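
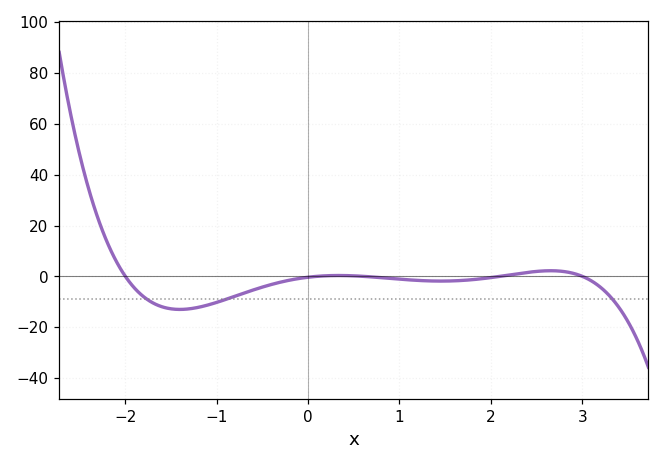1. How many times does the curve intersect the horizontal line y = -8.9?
3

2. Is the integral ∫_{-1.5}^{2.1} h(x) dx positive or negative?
negative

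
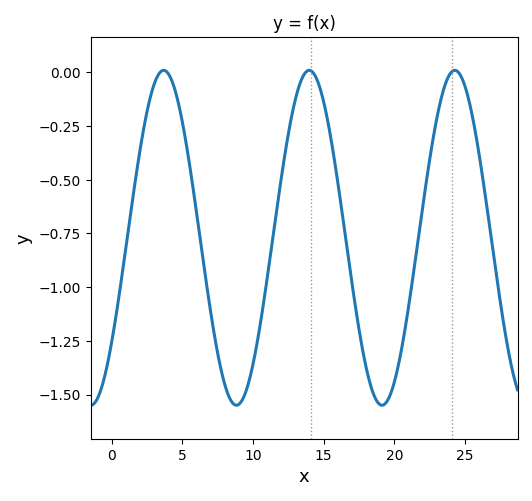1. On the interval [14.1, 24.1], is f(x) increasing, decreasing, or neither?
neither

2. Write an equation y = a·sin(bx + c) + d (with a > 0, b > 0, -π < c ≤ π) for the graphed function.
y = 0.78sin(0.61x - 0.672) - 0.77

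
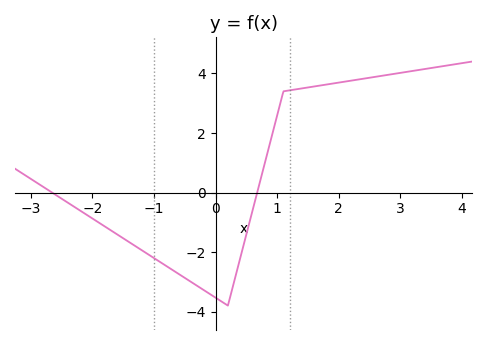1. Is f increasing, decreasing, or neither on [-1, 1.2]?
neither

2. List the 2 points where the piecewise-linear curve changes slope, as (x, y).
(0.2, -3.8); (1.1, 3.4)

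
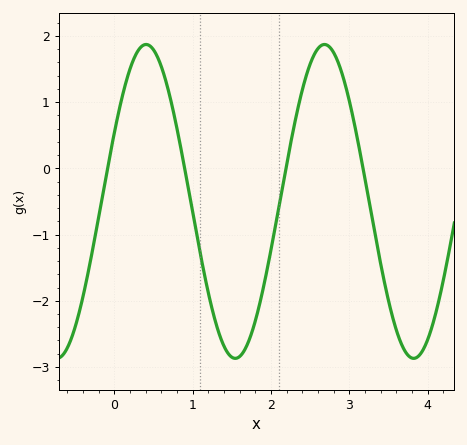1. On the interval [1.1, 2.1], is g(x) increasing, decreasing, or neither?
neither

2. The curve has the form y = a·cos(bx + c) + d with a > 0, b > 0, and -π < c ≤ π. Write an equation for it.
y = 2.37cos(2.76x - 1.12) - 0.5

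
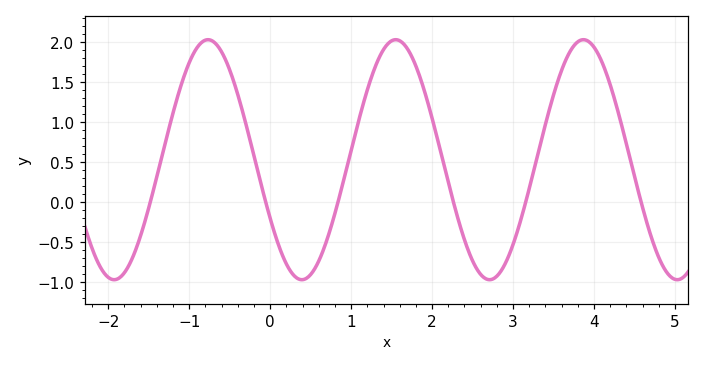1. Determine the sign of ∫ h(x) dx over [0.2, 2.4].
positive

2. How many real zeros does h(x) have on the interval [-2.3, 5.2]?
6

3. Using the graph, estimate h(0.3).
-0.9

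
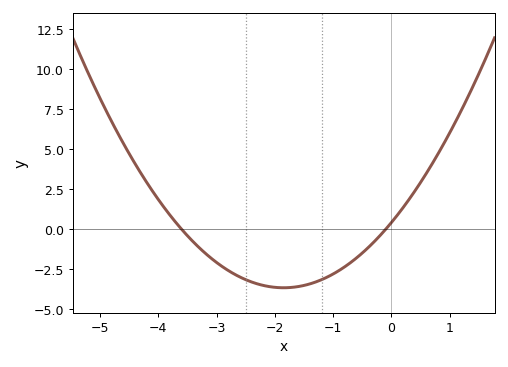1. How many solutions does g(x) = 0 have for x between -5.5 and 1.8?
2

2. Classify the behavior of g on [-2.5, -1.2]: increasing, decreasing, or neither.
neither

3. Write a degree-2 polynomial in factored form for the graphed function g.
y = 1.19(x + 3.6)(x + 0.1)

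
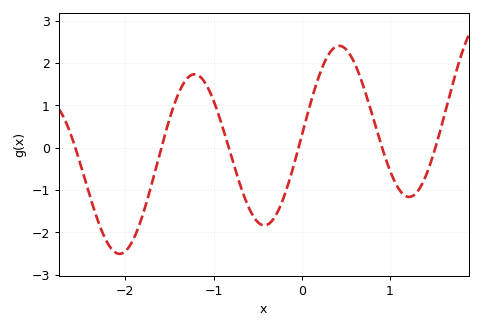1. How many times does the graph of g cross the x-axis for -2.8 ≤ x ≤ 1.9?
6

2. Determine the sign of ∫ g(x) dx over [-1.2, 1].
positive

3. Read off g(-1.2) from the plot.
1.73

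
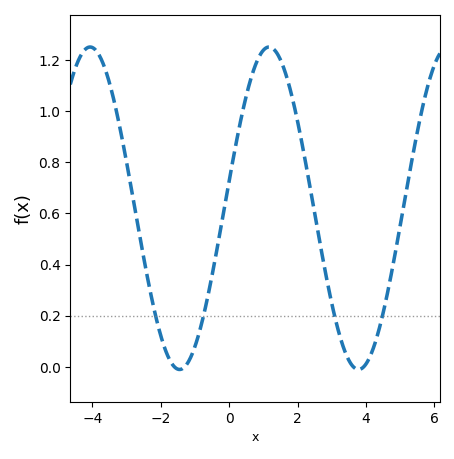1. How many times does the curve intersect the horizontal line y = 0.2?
4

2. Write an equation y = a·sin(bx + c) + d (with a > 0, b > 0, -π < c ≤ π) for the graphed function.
y = 0.63sin(1.2x + 0.172) + 0.62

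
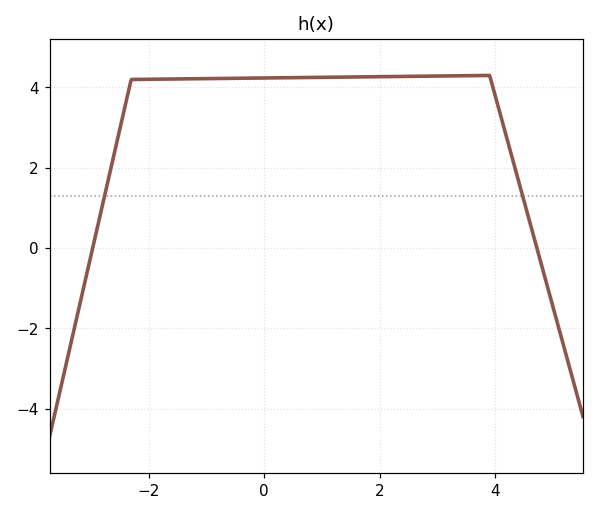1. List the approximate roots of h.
-3, 4.8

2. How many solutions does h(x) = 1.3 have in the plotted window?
2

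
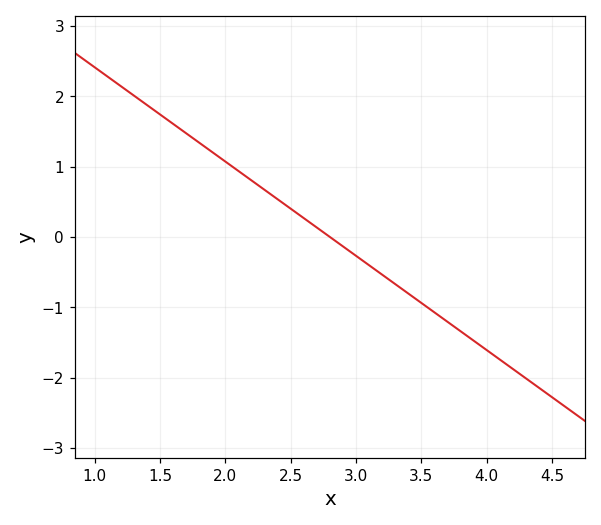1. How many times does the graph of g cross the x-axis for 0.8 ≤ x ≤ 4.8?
1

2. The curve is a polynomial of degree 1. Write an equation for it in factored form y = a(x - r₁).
y = -1.34(x - 2.8)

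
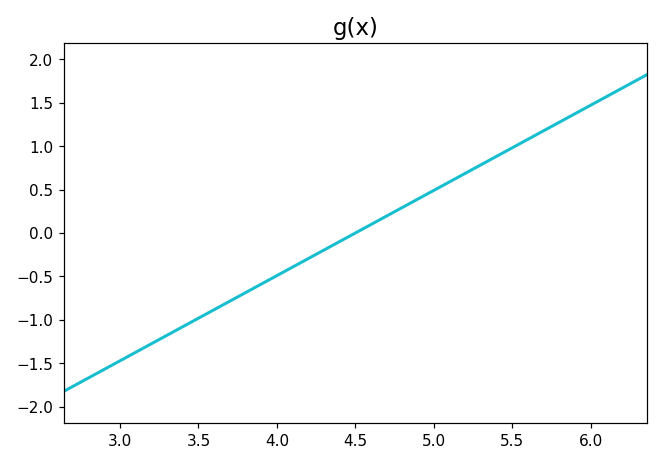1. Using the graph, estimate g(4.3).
-0.2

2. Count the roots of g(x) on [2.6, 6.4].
1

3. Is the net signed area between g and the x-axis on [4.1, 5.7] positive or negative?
positive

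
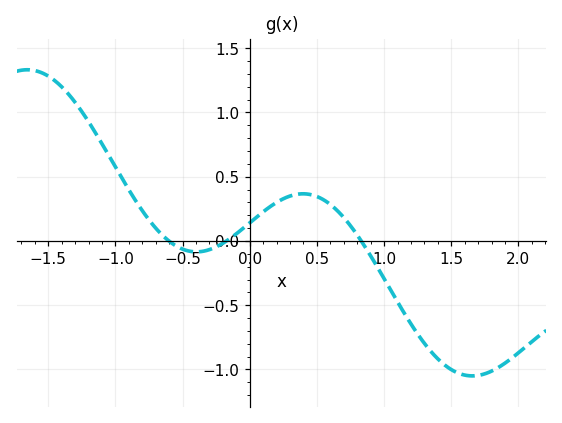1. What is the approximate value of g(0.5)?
0.346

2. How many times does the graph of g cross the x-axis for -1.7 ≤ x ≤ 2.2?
3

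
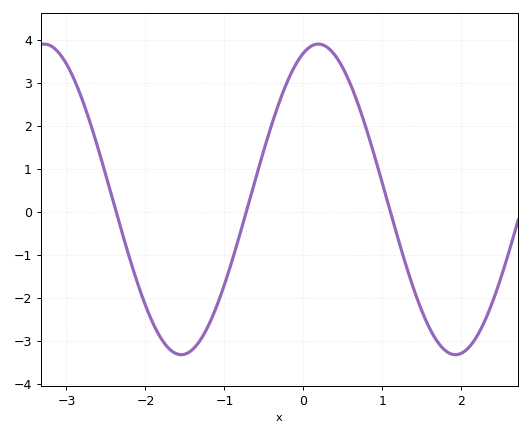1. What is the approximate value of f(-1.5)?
-3.3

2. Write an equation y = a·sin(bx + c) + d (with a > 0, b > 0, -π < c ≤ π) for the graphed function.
y = 3.61sin(1.8x + 1.2) + 0.29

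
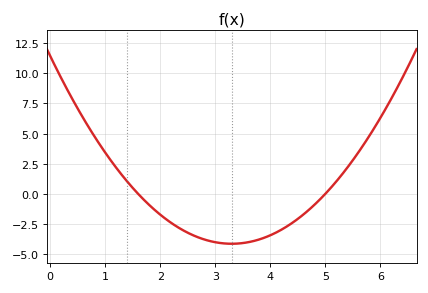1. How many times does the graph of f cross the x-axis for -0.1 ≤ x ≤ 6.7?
2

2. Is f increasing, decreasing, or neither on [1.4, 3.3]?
decreasing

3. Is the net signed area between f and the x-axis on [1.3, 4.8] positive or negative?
negative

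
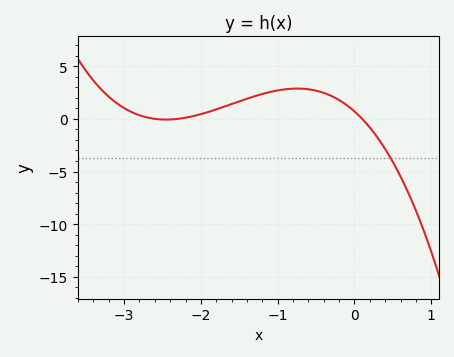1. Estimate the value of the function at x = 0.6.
-5.48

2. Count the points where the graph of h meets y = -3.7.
1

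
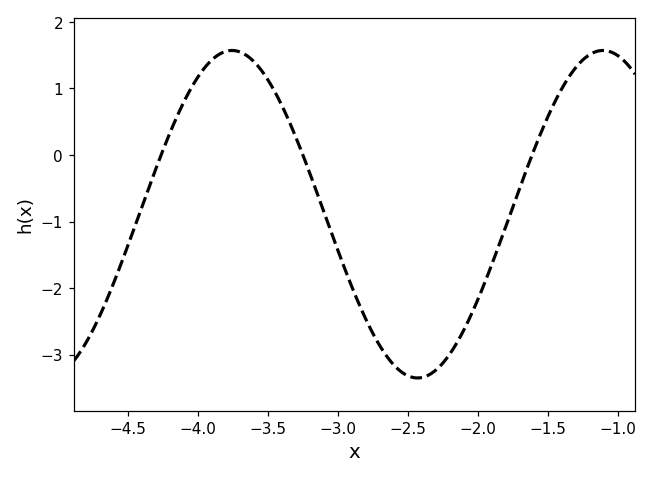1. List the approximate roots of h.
-4.3, -3.3, -1.6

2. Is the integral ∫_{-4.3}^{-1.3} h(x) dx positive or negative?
negative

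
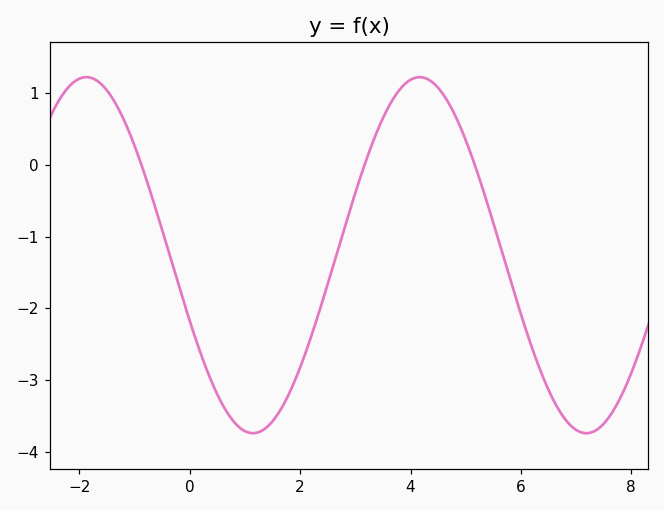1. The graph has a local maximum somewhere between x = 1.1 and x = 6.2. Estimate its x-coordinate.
4.17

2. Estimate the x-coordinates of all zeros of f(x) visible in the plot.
-0.878, 3.17, 5.16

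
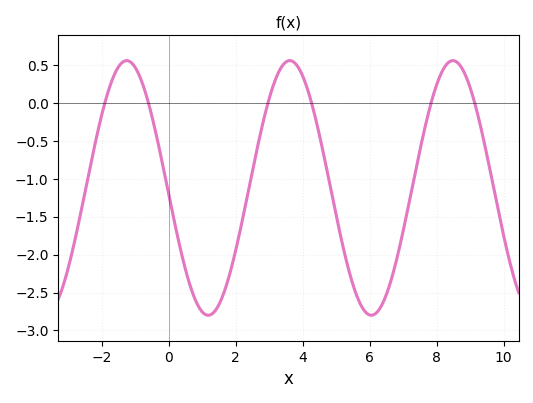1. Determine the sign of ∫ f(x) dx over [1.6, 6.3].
negative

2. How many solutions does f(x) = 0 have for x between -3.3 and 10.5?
6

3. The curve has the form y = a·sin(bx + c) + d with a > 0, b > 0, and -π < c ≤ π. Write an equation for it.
y = 1.68sin(1.29x - 3.09) - 1.12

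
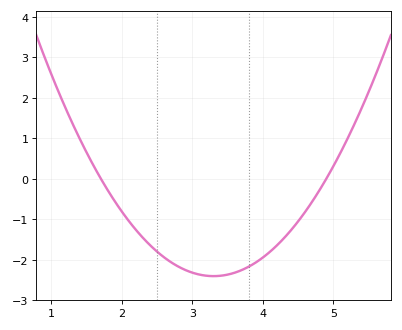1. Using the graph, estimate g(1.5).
0.639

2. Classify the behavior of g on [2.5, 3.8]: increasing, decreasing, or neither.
neither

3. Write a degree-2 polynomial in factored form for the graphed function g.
y = 0.94(x - 1.7)(x - 4.9)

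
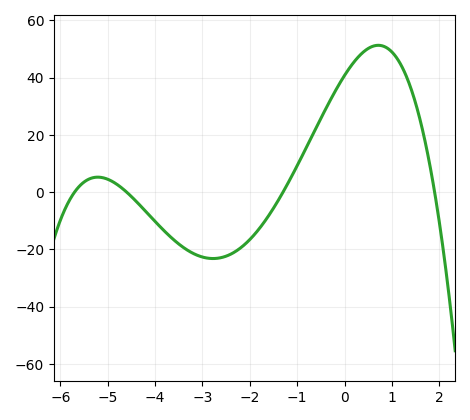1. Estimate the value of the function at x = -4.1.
-8.47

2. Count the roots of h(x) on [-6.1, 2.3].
4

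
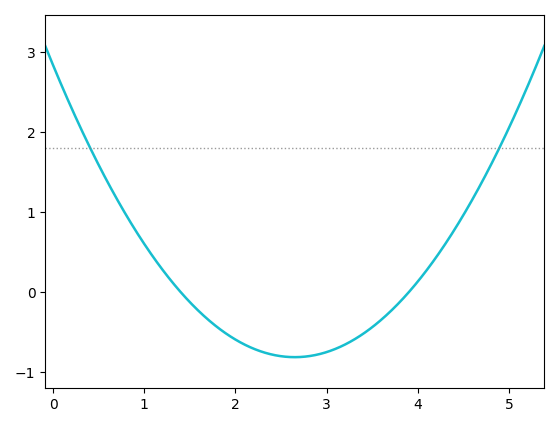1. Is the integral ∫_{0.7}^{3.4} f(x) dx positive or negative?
negative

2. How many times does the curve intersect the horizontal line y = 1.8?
2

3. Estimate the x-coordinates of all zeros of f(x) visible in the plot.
1.4, 3.9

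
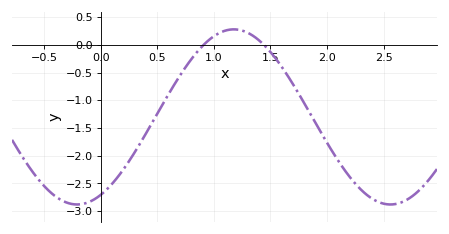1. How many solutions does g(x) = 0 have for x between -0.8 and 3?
2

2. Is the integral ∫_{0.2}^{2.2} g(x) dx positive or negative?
negative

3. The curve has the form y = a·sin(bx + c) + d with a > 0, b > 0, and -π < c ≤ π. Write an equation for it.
y = 1.58sin(2.27x - 1.1) - 1.3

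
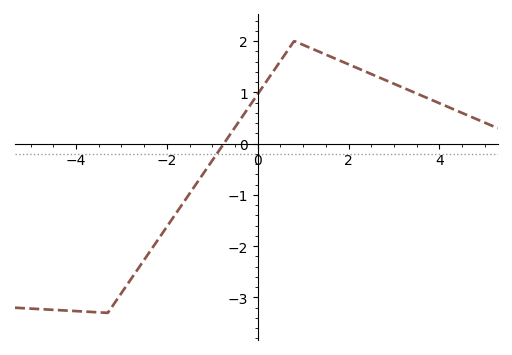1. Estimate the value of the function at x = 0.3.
1.35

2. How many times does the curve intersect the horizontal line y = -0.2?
1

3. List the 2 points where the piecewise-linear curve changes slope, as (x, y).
(-3.3, -3.3); (0.8, 2)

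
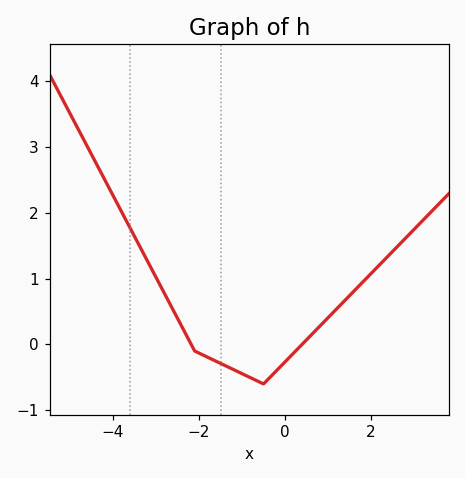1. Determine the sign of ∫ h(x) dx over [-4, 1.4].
positive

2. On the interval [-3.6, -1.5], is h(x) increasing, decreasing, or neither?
decreasing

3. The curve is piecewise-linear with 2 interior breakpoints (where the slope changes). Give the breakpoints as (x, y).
(-2.1, -0.1); (-0.5, -0.6)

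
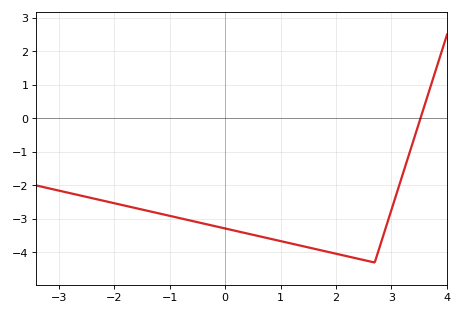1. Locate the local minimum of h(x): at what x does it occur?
2.7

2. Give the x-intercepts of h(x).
3.5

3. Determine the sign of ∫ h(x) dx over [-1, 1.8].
negative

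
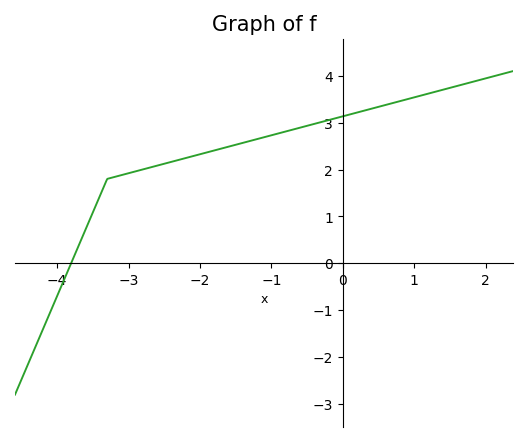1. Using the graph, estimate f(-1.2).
2.6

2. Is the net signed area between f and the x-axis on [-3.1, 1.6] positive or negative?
positive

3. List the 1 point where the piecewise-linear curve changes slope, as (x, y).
(-3.3, 1.8)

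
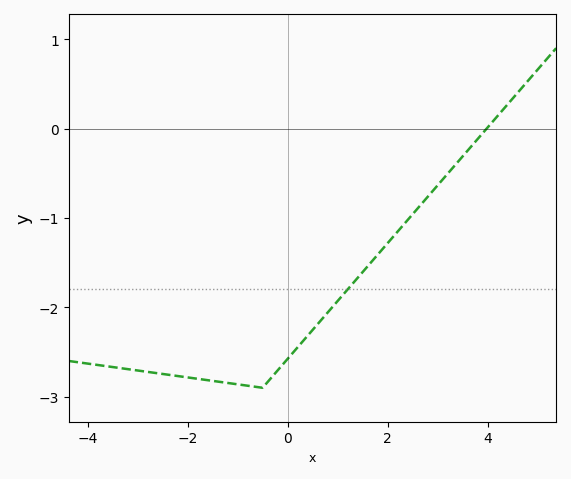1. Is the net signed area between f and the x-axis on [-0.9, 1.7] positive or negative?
negative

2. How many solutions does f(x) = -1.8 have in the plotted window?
1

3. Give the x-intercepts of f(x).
4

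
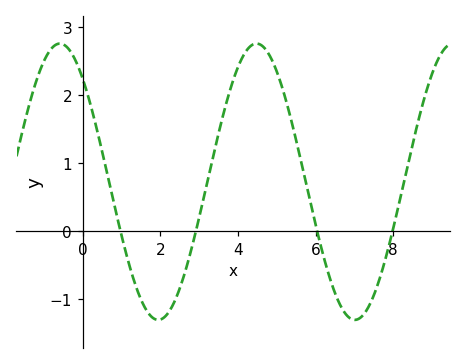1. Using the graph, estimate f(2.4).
-1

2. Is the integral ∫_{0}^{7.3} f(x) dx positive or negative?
positive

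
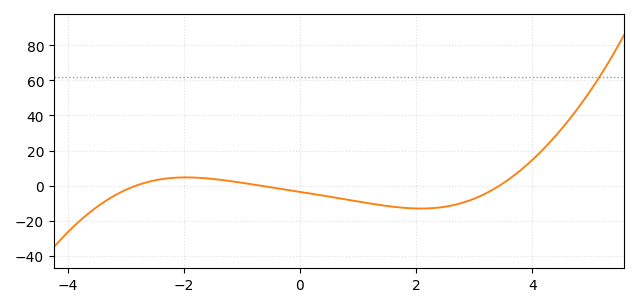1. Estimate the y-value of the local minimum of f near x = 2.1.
-14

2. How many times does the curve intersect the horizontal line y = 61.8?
1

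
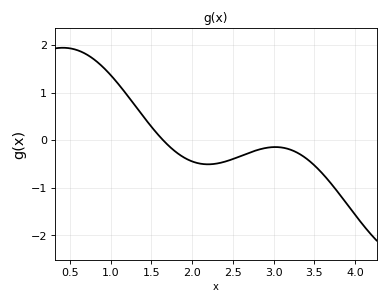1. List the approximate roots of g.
1.6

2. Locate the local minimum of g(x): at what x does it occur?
2.2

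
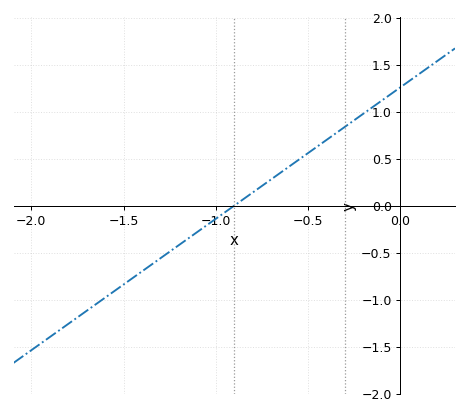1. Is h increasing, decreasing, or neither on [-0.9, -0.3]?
increasing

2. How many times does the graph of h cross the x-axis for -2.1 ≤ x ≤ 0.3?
1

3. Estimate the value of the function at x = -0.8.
0.15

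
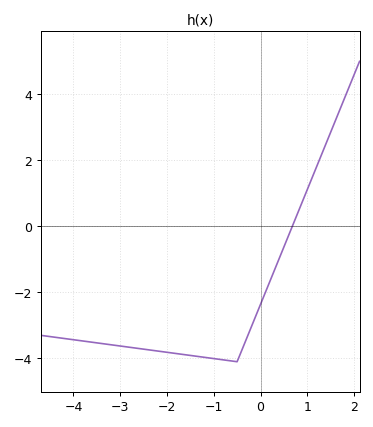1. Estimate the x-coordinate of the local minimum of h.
-0.501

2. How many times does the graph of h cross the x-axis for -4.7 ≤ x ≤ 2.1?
1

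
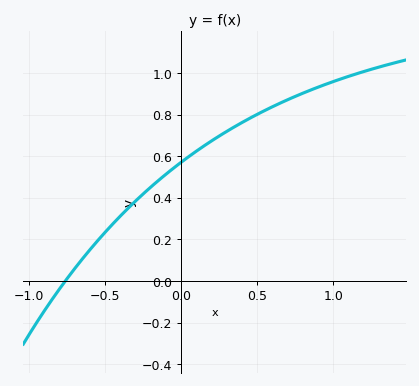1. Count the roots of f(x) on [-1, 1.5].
1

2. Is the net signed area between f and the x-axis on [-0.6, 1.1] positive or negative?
positive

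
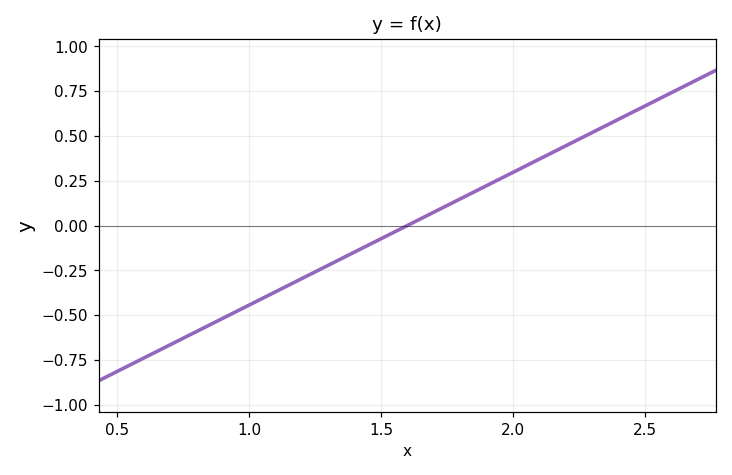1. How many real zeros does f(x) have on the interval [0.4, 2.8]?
1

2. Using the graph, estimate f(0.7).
-0.66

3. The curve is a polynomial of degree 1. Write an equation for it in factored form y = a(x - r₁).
y = 0.74(x - 1.6)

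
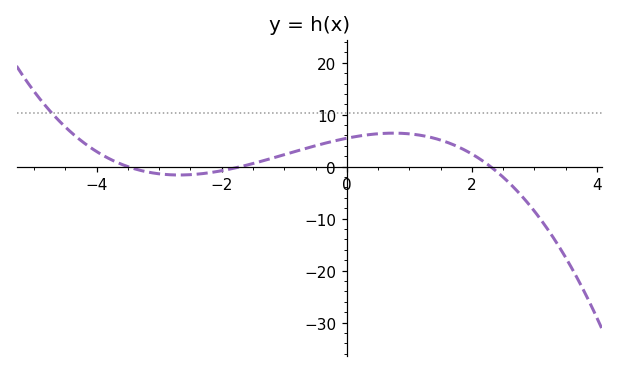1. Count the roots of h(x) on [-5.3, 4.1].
3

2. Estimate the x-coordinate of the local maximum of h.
0.749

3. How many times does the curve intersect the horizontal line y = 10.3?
1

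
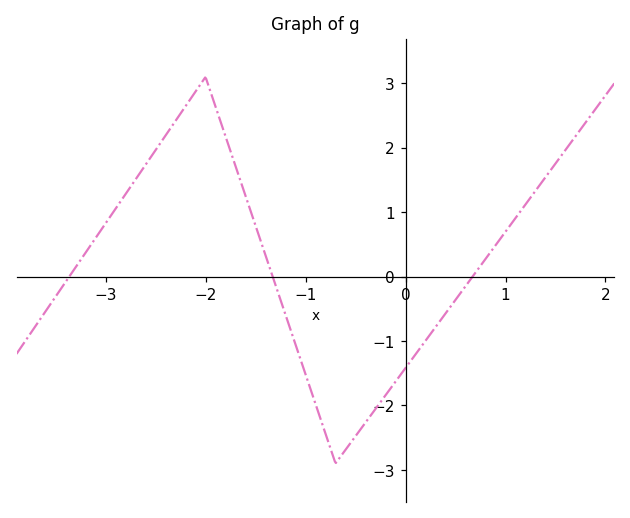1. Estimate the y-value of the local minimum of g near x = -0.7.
-2.9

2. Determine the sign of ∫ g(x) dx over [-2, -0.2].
negative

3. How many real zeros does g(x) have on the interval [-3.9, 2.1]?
3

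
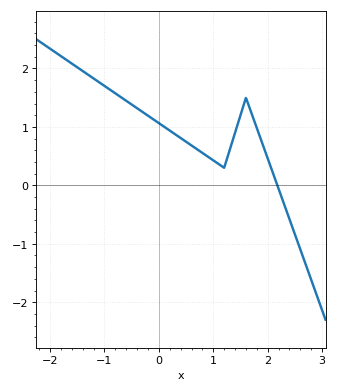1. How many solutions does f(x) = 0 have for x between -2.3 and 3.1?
1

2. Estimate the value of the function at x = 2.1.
0.201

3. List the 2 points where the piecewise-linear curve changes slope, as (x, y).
(1.2, 0.3); (1.6, 1.5)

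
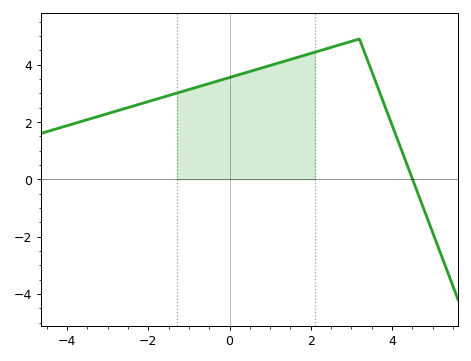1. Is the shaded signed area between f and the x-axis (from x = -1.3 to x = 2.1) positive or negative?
positive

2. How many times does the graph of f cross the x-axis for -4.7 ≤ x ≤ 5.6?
1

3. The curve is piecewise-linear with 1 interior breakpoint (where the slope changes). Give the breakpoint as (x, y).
(3.2, 4.9)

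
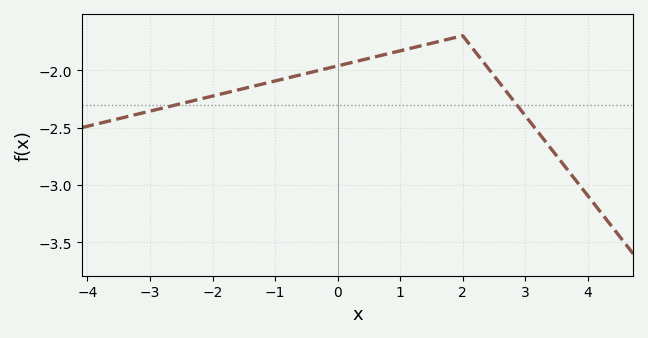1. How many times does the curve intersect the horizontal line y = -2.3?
2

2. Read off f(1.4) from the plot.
-1.8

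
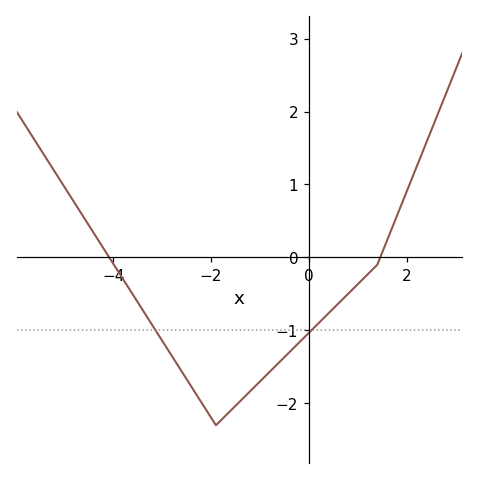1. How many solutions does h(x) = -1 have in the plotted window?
2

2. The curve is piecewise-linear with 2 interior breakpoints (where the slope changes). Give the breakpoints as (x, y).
(-1.9, -2.3); (1.4, -0.1)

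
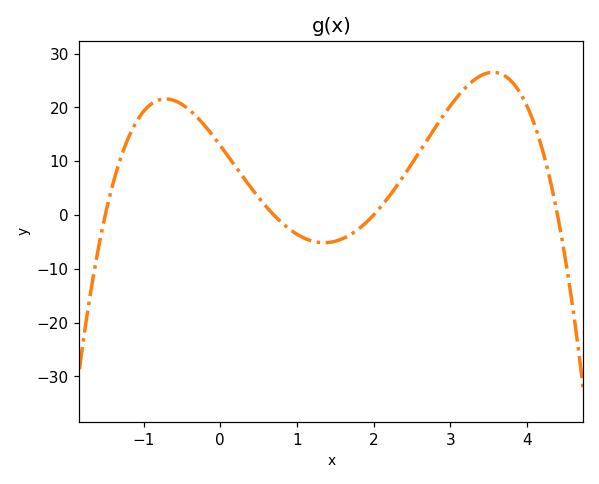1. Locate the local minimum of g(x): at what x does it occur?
1.35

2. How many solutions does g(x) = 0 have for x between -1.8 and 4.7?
4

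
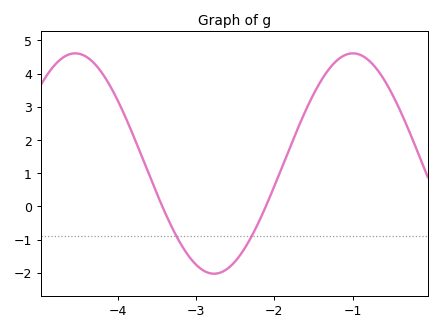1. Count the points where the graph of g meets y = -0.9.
2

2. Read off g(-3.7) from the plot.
1.5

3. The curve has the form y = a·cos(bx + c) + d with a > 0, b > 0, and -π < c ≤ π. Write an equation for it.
y = 3.32cos(1.8x + 1.8) + 1.29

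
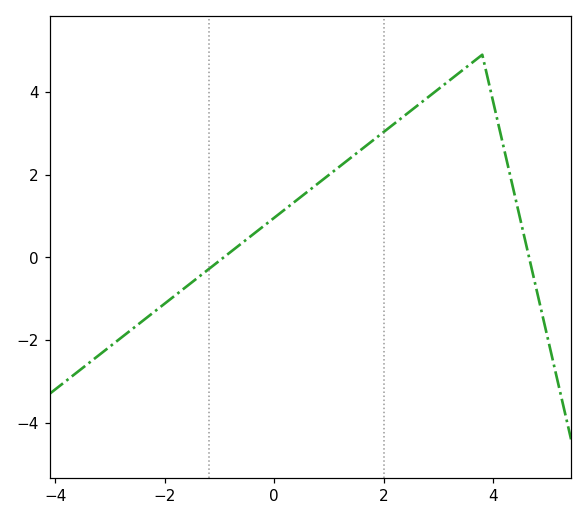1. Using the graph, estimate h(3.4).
4.4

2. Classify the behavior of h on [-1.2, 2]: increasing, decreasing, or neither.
increasing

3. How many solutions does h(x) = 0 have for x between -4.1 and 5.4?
2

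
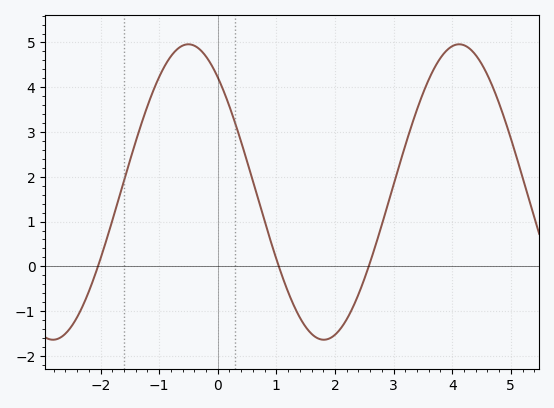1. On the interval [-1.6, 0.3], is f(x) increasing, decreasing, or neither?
neither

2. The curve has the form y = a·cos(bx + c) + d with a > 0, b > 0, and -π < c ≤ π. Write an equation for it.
y = 3.3cos(1.4x + 0.68) + 1.66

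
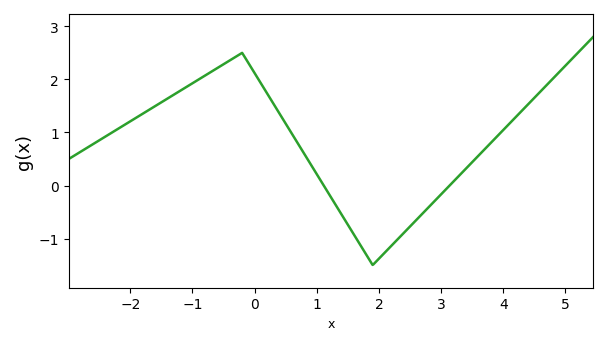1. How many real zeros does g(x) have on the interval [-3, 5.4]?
2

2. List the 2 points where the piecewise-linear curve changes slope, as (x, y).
(-0.2, 2.5); (1.9, -1.5)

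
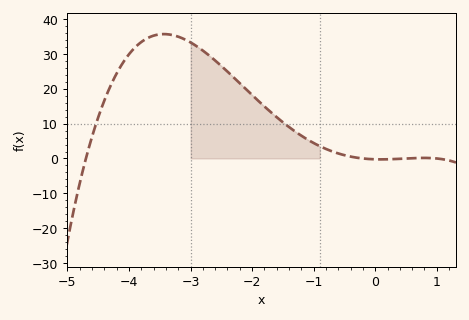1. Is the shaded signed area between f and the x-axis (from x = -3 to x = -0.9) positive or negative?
positive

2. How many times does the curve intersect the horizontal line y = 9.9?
2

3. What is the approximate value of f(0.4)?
-0.092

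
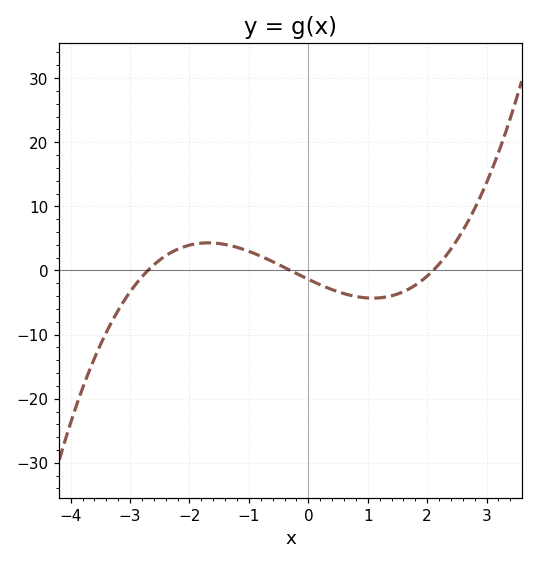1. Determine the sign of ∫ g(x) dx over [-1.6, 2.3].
negative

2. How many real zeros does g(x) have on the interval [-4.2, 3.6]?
3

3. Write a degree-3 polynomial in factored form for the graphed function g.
y = 0.81(x + 2.7)(x + 0.3)(x - 2.1)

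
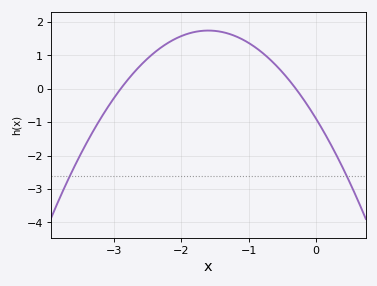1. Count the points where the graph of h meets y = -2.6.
2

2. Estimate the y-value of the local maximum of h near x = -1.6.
1.7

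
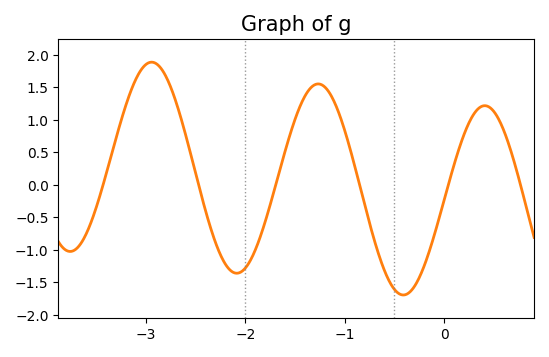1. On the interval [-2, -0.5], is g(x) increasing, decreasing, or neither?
neither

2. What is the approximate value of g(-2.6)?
0.75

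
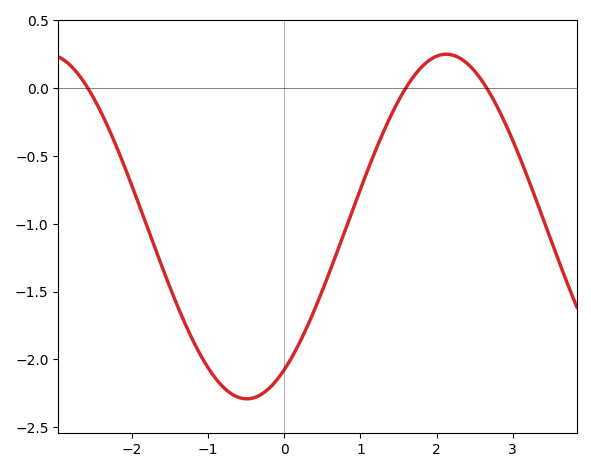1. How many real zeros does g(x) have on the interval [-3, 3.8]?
3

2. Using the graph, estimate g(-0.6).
-2.28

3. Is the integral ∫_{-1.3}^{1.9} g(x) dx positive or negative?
negative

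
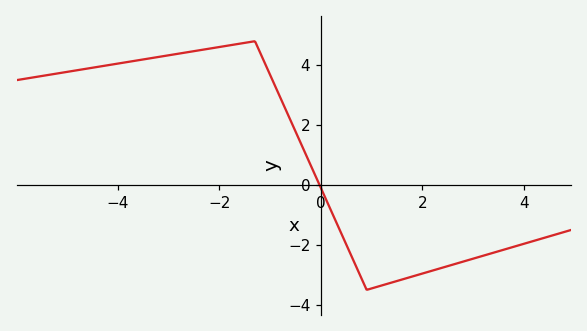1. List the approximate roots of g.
0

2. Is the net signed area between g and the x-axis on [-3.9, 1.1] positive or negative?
positive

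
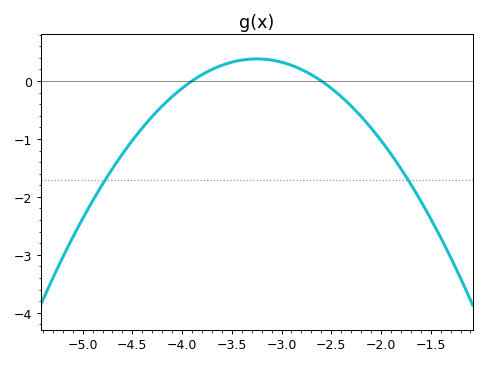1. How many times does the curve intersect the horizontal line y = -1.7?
2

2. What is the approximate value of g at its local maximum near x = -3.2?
0.4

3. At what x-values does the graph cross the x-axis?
-3.9, -2.6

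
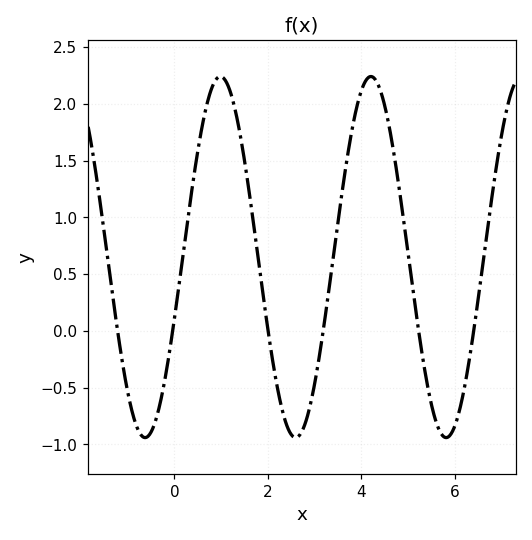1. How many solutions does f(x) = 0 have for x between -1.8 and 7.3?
6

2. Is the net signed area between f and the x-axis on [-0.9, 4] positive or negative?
positive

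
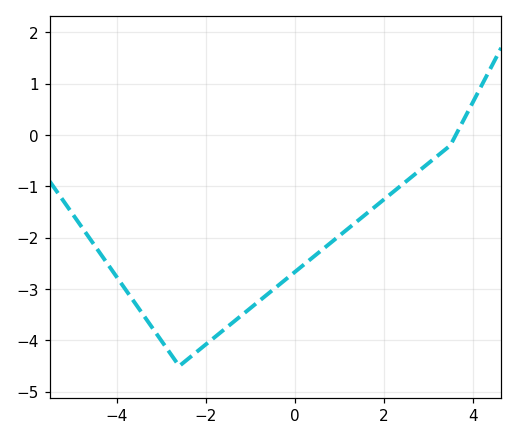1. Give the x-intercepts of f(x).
3.6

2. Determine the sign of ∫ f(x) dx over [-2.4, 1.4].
negative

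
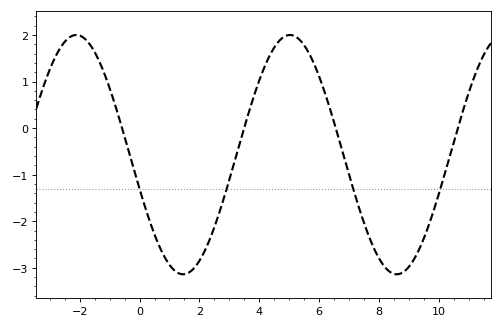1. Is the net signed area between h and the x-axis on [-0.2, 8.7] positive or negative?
negative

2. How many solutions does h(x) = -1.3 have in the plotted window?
4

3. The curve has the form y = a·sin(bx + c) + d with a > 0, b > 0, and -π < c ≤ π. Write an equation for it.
y = 2.57sin(0.88x - 2.9) - 0.57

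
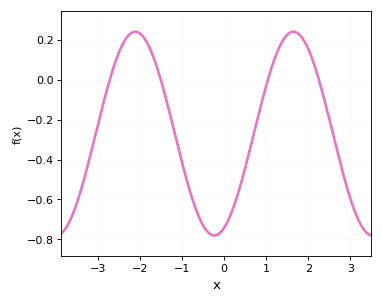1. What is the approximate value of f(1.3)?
0.16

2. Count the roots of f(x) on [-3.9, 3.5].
4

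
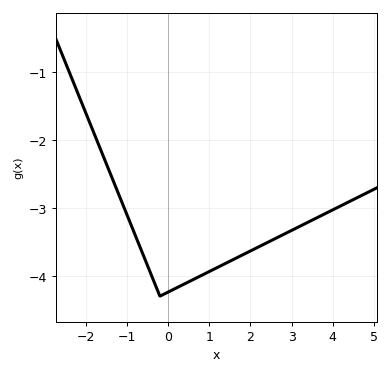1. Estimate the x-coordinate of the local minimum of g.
-0.197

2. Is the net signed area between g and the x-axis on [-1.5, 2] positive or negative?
negative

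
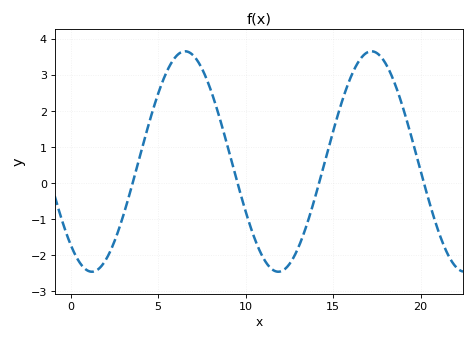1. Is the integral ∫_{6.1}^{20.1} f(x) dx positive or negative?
positive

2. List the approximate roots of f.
3.55, 9.54, 14.2, 20.2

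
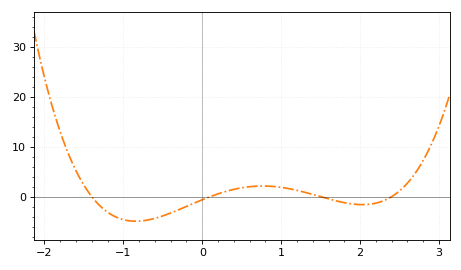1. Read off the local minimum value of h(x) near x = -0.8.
-5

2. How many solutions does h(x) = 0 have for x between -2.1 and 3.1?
4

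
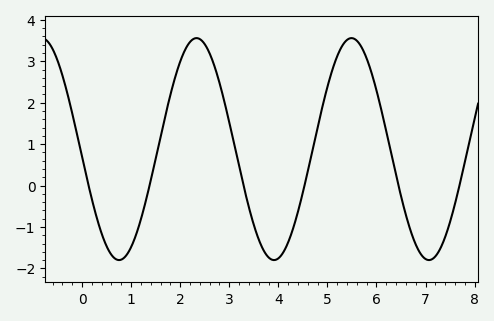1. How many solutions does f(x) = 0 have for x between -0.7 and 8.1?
6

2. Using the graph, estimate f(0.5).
-1.5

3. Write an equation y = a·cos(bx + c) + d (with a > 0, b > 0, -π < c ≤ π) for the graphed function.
y = 2.68cos(2x + 1.6) + 0.88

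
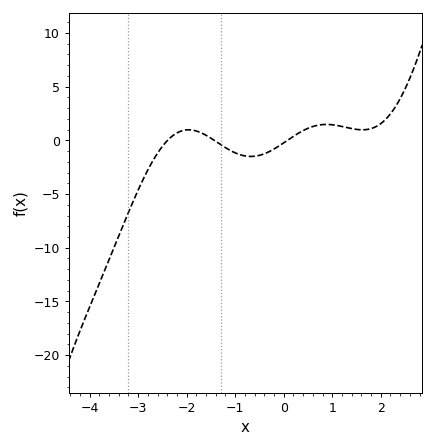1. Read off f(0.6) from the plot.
1.5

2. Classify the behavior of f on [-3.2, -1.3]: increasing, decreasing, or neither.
neither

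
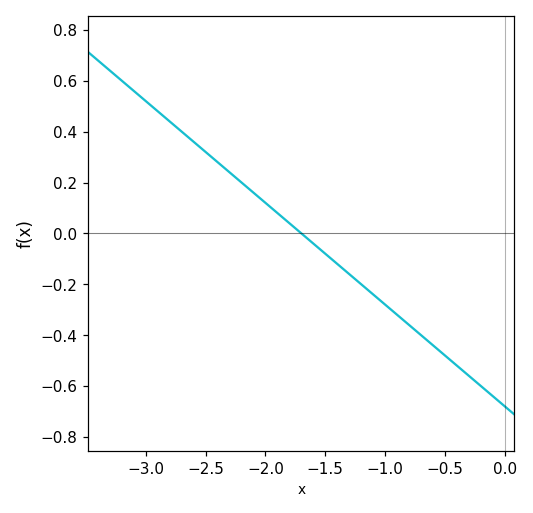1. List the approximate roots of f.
-1.7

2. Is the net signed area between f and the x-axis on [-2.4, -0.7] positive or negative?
negative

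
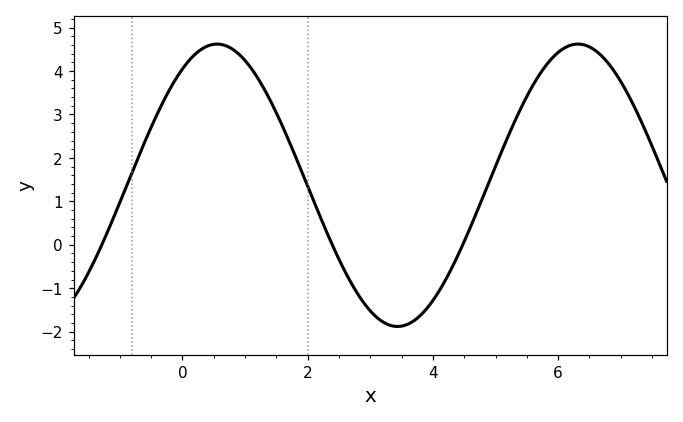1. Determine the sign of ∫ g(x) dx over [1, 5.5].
positive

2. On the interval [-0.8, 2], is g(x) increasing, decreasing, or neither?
neither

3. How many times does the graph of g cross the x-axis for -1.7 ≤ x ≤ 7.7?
3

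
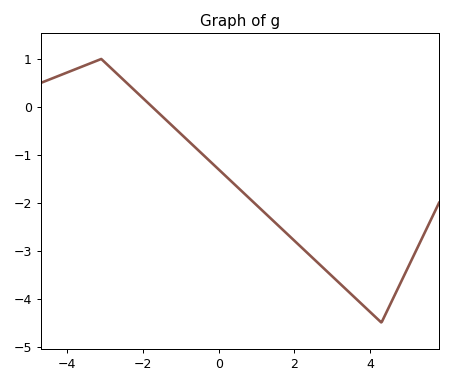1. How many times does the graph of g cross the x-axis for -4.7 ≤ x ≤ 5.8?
1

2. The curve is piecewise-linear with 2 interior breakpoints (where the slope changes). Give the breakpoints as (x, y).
(-3.1, 1); (4.3, -4.5)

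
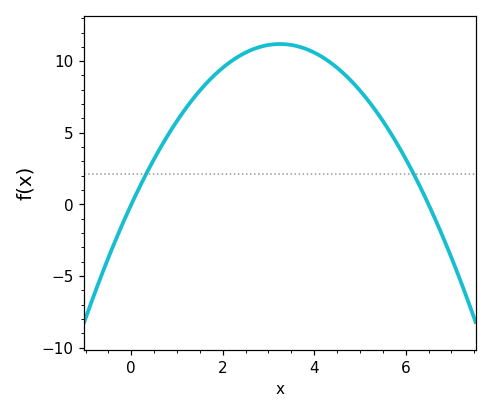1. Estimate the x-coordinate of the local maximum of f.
3.25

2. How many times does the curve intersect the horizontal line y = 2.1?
2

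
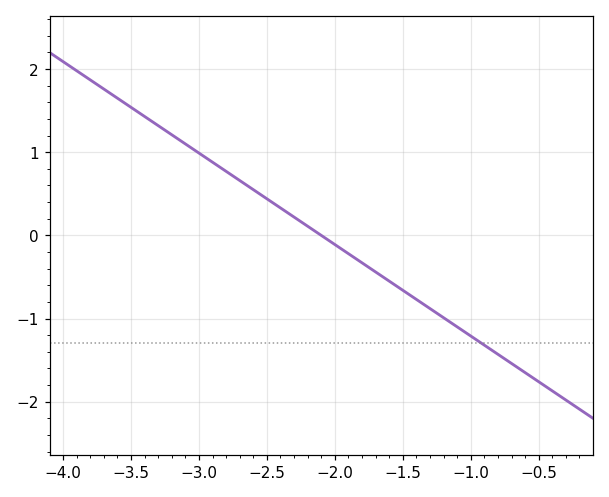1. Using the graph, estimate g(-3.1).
1.1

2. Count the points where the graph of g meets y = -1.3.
1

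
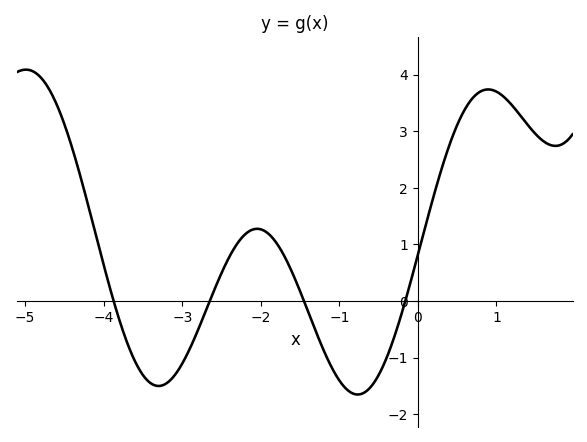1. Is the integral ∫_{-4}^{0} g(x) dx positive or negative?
negative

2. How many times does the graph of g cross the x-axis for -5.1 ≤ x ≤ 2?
4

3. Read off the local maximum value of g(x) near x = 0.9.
3.7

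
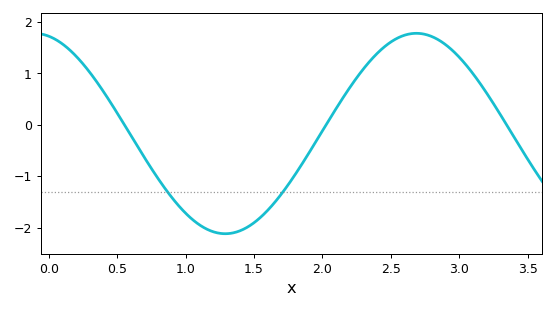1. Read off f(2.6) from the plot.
1.74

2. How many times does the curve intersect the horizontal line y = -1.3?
2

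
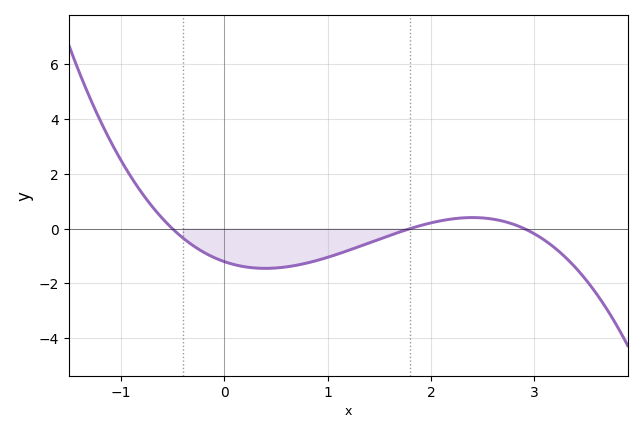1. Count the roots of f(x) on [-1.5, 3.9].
3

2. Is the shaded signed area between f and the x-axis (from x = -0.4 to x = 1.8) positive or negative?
negative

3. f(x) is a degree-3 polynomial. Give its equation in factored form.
y = -0.46(x + 0.5)(x - 1.8)(x - 2.9)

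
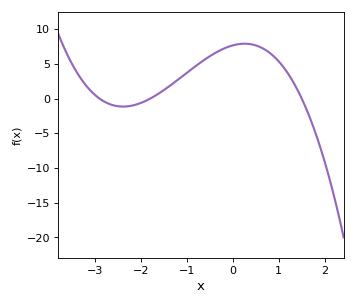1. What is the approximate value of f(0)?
7.67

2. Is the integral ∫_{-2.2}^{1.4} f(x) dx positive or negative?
positive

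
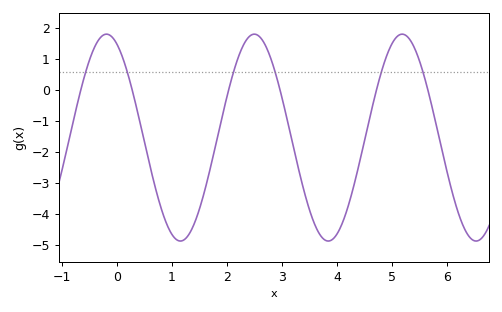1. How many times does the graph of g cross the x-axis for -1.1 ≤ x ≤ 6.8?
6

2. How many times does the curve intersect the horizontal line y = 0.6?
6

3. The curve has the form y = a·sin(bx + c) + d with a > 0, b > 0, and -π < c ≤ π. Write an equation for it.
y = 3.34sin(2.34x + 2.01) - 1.53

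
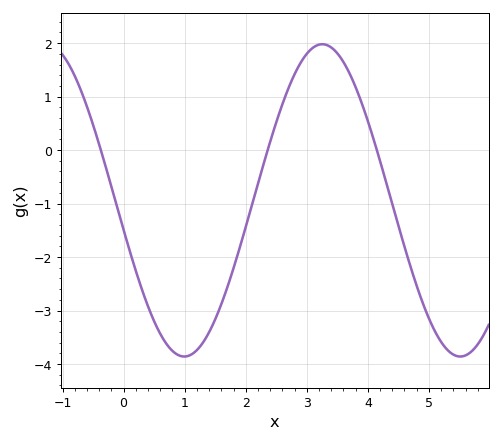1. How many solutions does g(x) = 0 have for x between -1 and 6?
3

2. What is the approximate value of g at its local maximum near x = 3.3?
1.98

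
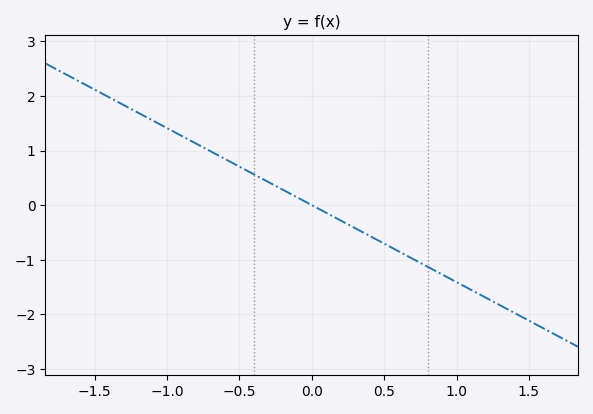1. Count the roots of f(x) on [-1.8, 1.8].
1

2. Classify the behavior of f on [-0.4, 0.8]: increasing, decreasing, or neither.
decreasing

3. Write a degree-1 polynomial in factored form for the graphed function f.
y = -1.41(x - 0)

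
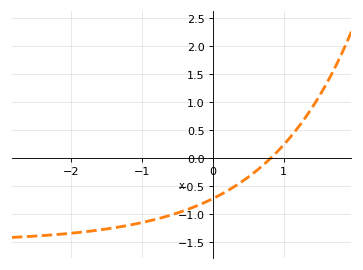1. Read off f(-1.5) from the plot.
-1.27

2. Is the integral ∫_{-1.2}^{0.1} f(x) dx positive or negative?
negative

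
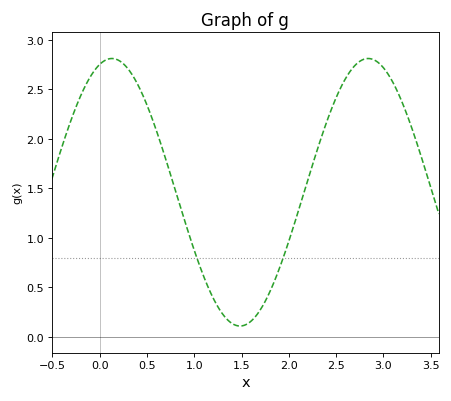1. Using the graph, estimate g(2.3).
1.9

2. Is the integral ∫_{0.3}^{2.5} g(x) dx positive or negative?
positive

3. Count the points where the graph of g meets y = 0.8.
2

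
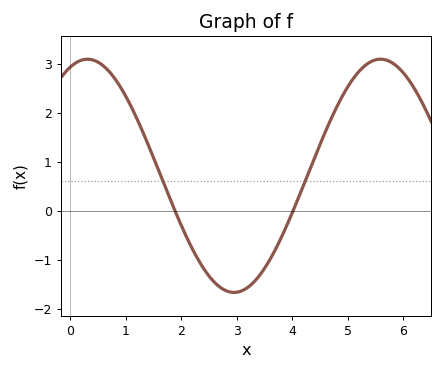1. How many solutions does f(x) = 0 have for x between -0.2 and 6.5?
2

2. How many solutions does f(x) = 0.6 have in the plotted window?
2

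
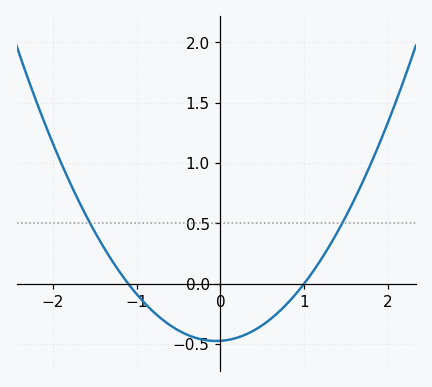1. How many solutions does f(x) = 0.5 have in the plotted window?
2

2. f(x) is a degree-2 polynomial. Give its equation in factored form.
y = 0.43(x + 1.1)(x - 1)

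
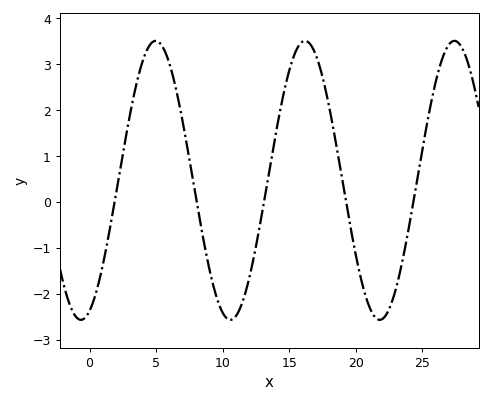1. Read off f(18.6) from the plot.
1.13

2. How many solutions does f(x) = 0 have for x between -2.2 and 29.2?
5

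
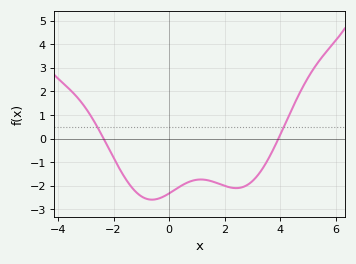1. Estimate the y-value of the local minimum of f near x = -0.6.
-2.6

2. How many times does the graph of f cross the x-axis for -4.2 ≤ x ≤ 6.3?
2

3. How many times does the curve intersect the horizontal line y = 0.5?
2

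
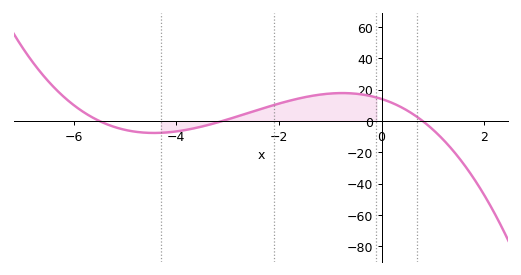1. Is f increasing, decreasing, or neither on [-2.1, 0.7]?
neither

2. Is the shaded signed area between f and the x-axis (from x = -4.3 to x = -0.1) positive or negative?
positive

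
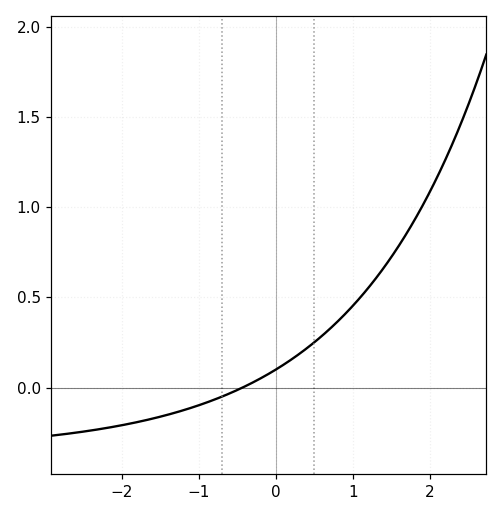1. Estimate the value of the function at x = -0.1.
0.05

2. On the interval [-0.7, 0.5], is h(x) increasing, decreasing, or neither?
increasing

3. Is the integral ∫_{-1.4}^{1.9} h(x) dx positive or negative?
positive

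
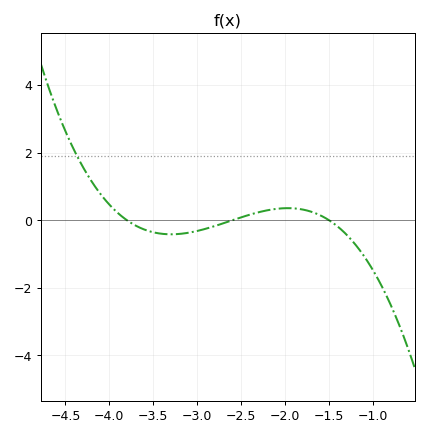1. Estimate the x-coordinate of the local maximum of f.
-2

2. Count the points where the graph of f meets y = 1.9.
1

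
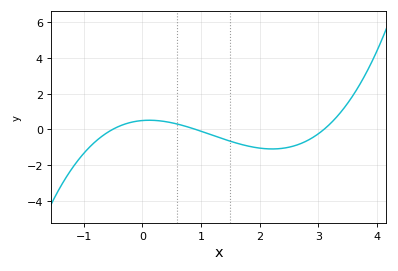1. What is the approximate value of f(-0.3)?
0.286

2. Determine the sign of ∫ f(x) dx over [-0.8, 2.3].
negative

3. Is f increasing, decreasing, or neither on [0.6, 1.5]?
decreasing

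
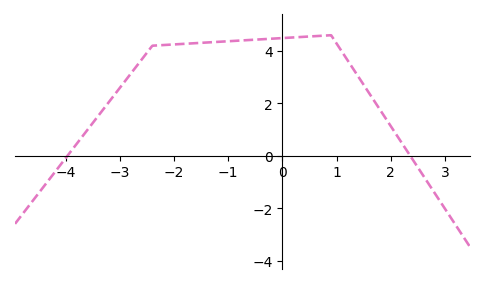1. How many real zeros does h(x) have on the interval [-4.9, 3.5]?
2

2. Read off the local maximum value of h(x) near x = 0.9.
4.6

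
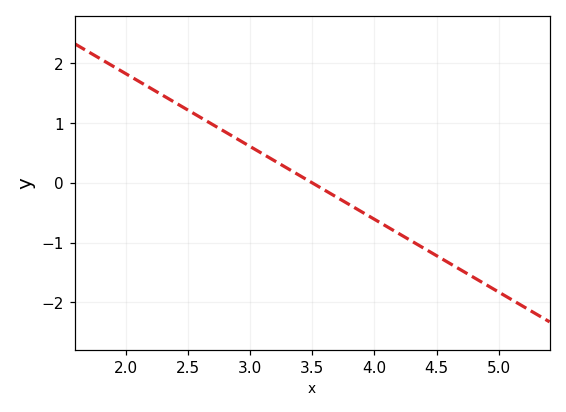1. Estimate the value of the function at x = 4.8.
-1.59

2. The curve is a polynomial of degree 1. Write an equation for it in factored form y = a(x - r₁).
y = -1.22(x - 3.5)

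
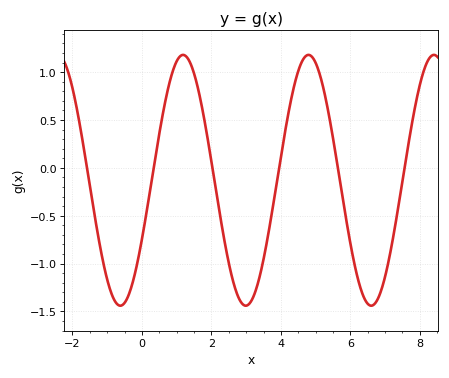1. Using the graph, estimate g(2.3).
-0.6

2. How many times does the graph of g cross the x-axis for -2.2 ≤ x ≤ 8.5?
6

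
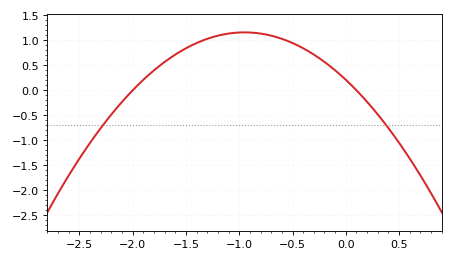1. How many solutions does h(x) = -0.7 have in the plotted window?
2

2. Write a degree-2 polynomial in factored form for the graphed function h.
y = -1.05(x + 2)(x - 0.1)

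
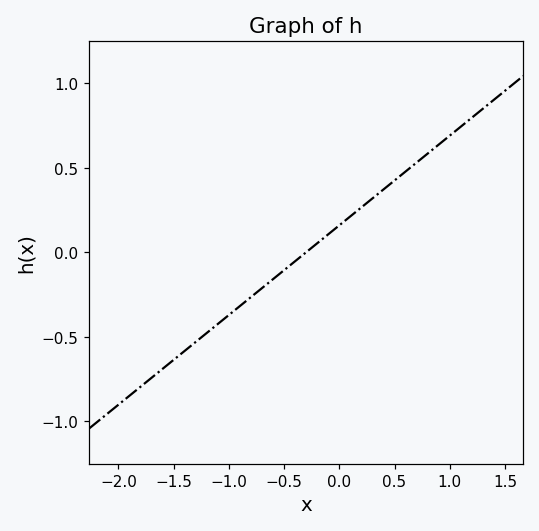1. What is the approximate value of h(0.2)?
0.265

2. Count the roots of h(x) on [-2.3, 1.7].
1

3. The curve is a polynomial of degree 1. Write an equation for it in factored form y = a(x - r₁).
y = 0.53(x + 0.3)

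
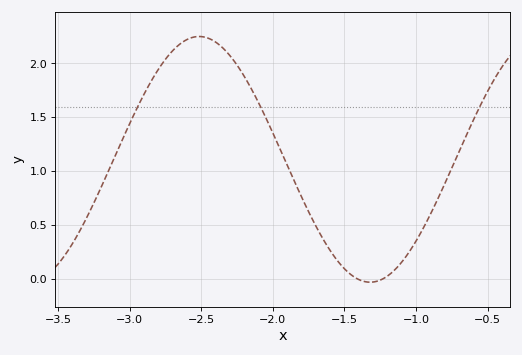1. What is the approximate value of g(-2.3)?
2.07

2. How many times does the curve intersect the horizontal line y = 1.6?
3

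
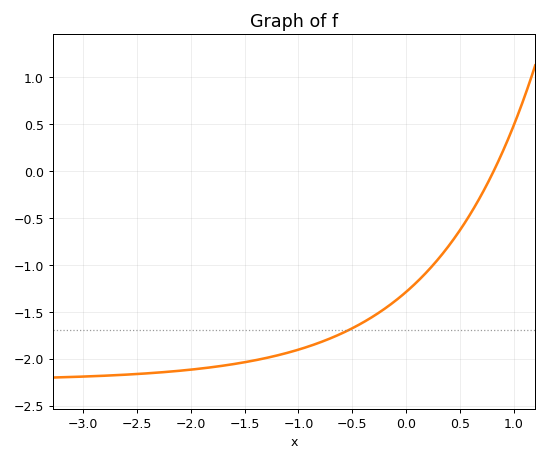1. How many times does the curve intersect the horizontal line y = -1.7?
1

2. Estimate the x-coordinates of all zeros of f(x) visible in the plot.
0.8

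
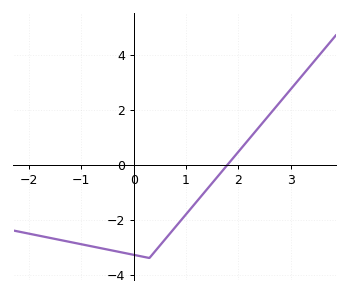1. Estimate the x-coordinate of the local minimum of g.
0.3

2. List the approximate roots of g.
1.8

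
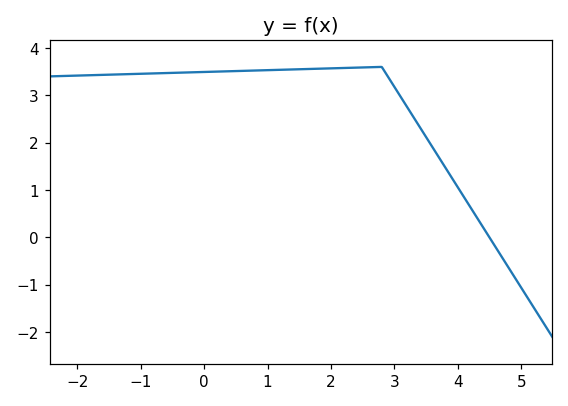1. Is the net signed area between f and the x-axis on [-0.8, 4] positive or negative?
positive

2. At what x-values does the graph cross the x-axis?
4.4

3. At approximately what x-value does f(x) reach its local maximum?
2.8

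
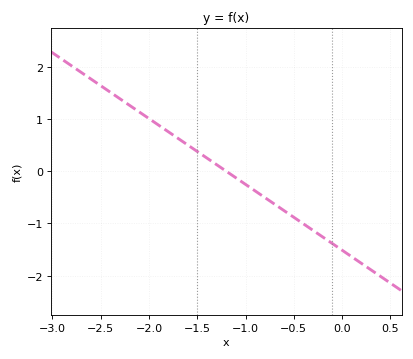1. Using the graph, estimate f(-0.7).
-0.6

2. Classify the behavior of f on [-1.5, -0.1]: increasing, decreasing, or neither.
decreasing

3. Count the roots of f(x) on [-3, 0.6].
1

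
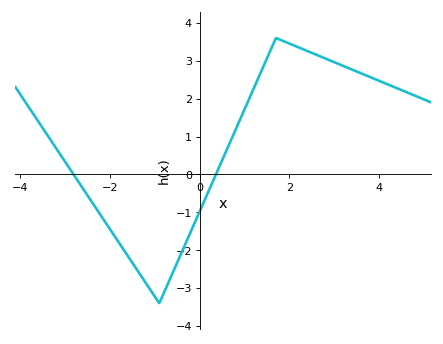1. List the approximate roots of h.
-2.81, 0.363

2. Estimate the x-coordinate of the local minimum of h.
-0.9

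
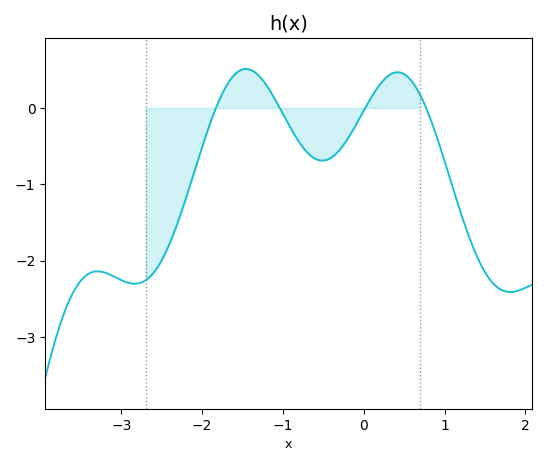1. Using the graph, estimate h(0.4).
0.468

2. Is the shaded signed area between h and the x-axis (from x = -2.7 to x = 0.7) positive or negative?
negative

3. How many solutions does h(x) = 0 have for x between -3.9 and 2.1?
4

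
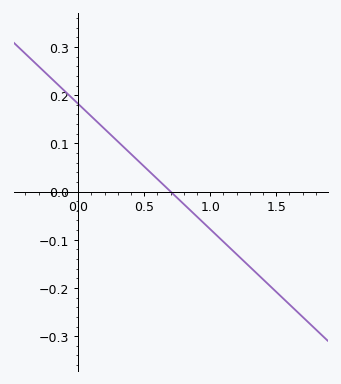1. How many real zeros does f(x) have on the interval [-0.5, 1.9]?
1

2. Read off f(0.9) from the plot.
-0.052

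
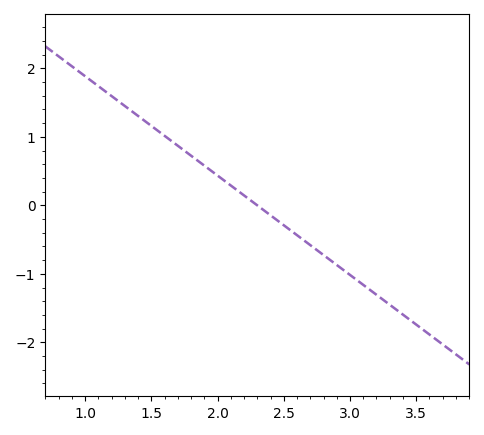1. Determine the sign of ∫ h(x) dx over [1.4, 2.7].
positive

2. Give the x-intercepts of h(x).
2.3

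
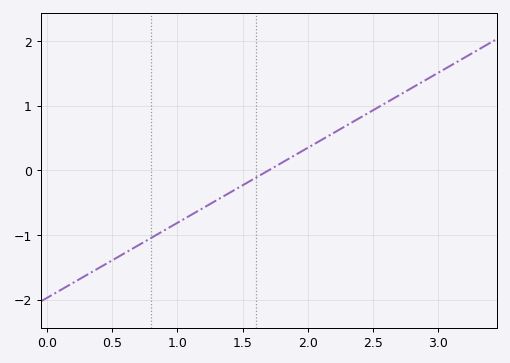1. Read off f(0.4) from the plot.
-1.5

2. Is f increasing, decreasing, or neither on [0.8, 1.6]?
increasing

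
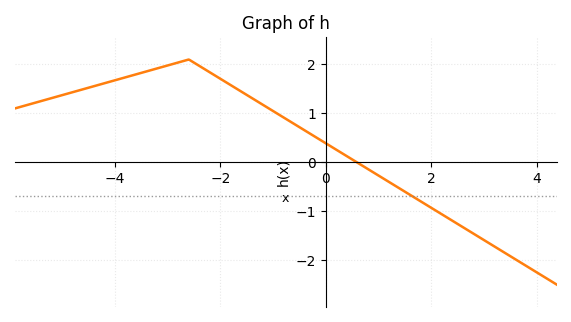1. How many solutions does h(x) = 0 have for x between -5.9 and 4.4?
1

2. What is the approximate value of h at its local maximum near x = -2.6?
2.1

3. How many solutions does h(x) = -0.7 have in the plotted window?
1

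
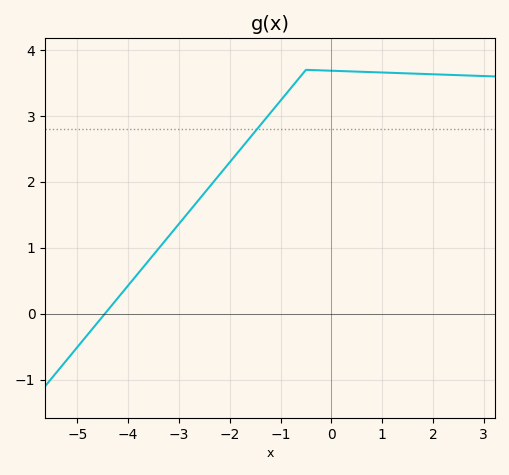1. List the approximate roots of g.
-4.4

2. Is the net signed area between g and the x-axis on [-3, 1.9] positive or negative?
positive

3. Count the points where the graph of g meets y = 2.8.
1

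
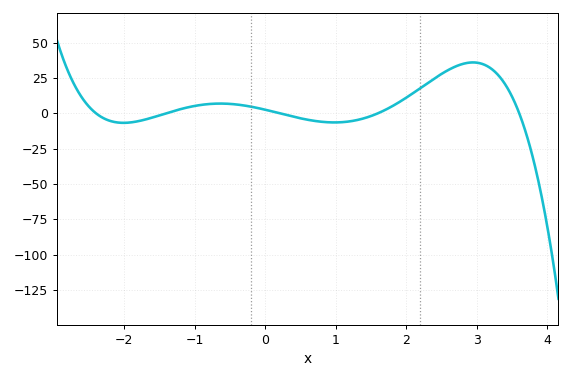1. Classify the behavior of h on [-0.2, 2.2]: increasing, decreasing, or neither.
neither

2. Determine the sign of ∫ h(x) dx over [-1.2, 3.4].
positive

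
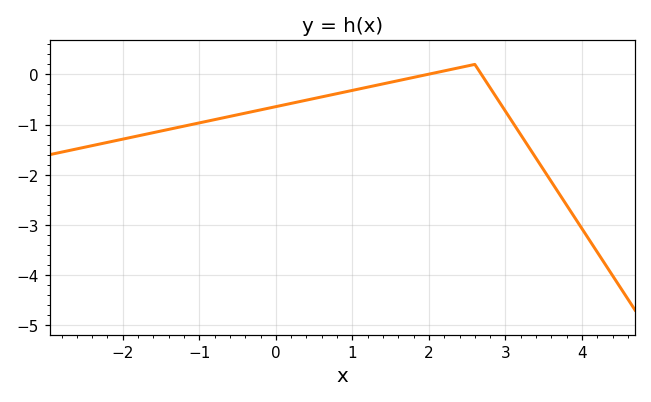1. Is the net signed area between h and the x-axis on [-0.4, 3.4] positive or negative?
negative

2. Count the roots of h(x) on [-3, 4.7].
2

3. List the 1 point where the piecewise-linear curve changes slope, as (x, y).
(2.6, 0.2)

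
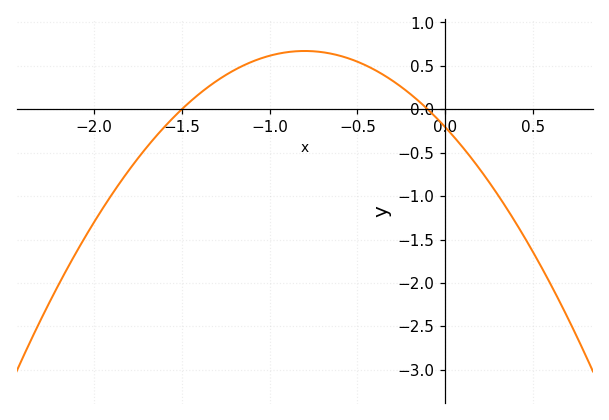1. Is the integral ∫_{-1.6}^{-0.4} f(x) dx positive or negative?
positive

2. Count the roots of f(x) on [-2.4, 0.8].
2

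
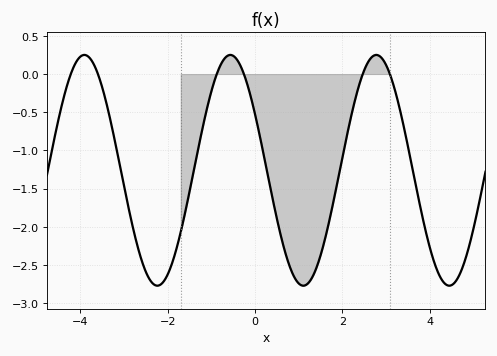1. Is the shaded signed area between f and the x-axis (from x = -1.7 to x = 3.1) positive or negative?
negative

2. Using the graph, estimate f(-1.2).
-0.7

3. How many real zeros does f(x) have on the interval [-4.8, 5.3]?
6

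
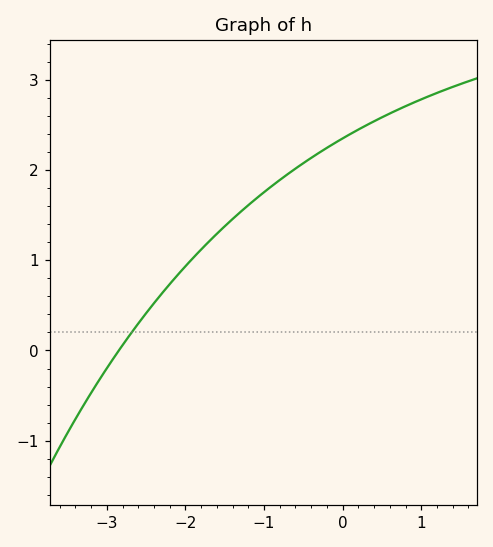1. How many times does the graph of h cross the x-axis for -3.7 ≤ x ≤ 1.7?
1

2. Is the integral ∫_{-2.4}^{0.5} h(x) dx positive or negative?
positive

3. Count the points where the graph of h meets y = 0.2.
1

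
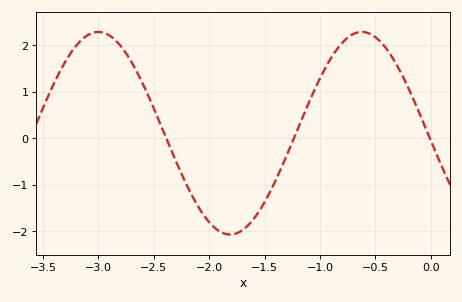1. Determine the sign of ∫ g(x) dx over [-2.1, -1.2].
negative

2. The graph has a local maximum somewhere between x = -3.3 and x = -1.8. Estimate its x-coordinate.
-3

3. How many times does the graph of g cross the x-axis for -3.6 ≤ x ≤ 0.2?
3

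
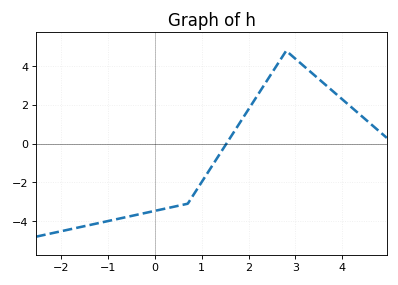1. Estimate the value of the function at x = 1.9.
1.41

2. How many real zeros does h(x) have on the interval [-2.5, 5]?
1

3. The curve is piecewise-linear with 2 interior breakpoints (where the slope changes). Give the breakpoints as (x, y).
(0.7, -3.1); (2.8, 4.8)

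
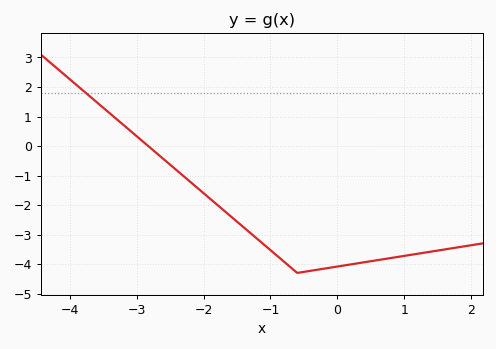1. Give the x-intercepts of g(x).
-2.83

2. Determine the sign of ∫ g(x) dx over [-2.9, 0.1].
negative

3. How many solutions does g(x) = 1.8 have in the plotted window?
1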